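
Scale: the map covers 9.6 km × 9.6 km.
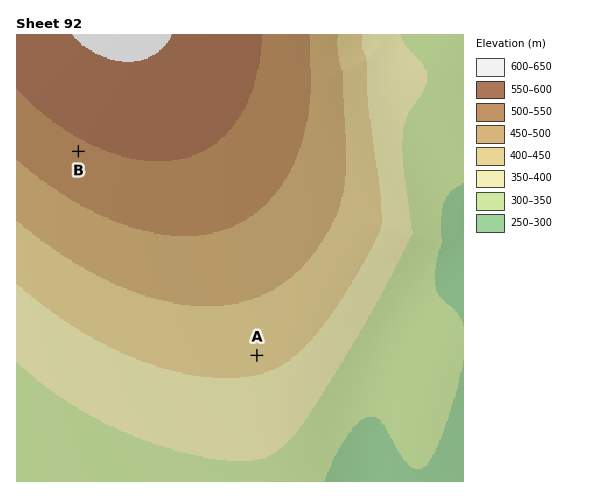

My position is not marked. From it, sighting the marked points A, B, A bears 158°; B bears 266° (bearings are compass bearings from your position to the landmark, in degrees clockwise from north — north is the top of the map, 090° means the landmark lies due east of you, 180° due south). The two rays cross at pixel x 172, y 145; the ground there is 560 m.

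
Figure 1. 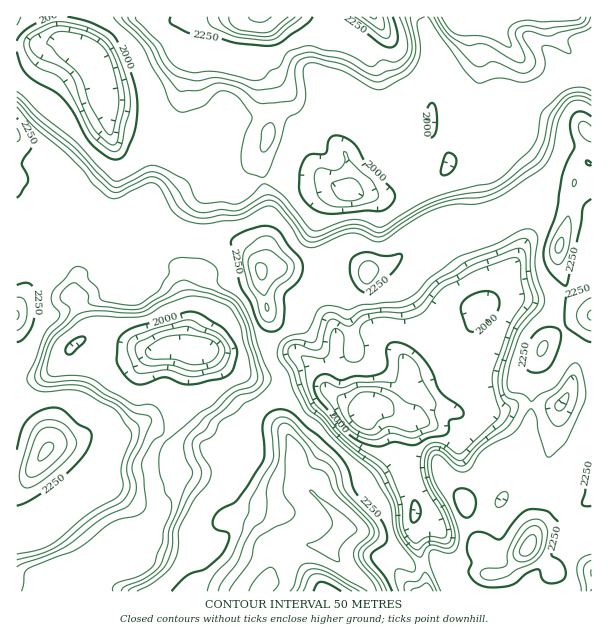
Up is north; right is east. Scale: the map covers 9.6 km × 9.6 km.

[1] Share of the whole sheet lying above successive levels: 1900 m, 96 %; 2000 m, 90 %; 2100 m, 57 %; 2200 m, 44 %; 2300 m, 8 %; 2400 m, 3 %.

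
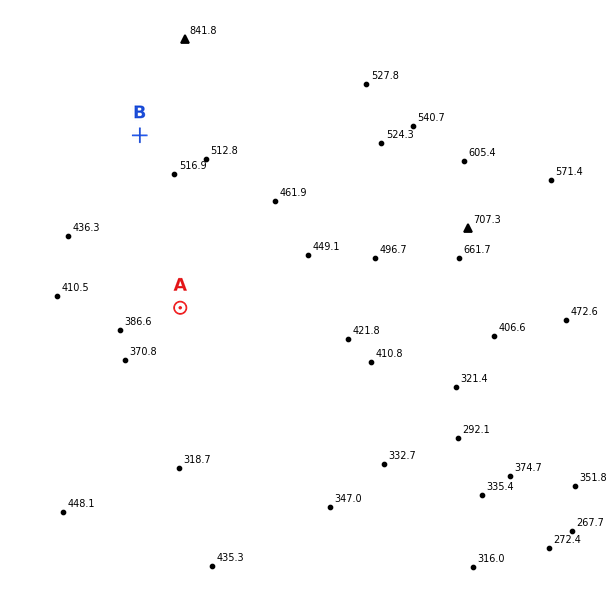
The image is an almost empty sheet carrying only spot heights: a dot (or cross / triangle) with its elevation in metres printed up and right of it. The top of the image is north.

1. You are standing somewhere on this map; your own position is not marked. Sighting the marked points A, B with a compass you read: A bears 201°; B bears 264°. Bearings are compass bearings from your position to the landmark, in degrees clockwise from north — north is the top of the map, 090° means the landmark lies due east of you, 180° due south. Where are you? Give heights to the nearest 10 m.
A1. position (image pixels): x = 251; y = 124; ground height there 530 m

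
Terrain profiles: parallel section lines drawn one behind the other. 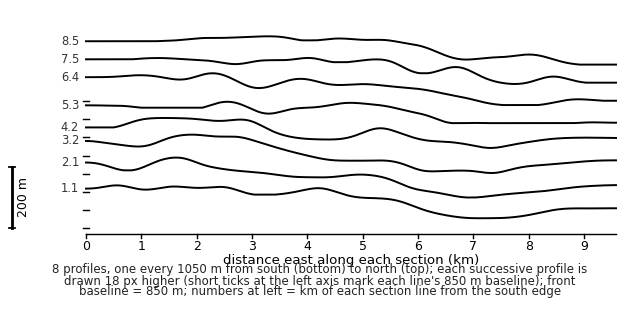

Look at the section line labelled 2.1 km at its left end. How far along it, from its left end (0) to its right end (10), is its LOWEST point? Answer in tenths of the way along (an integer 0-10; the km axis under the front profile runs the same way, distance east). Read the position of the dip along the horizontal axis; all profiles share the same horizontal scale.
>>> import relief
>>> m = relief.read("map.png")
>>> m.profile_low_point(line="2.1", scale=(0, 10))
7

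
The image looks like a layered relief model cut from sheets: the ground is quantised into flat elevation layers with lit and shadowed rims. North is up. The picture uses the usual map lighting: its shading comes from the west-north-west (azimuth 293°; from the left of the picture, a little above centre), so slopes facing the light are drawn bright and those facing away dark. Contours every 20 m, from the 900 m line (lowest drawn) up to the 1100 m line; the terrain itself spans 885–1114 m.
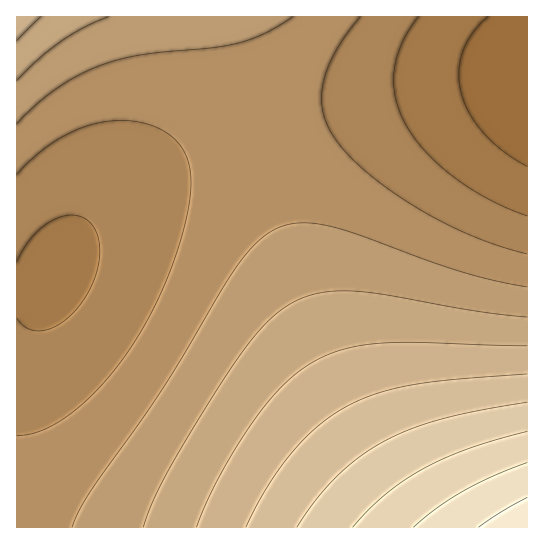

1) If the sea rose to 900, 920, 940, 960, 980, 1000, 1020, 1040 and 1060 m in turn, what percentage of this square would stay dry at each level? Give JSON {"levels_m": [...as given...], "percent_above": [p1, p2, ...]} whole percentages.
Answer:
{"levels_m": [900, 920, 940, 960, 980, 1000, 1020, 1040, 1060], "percent_above": [97, 89, 70, 44, 29, 20, 13, 8, 4]}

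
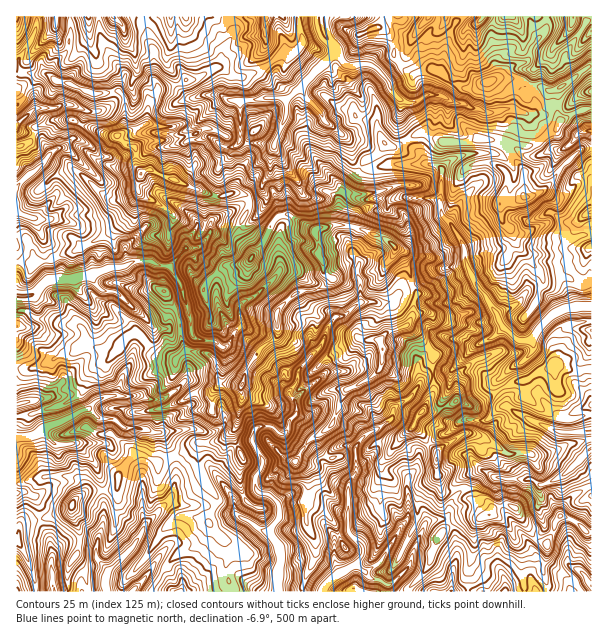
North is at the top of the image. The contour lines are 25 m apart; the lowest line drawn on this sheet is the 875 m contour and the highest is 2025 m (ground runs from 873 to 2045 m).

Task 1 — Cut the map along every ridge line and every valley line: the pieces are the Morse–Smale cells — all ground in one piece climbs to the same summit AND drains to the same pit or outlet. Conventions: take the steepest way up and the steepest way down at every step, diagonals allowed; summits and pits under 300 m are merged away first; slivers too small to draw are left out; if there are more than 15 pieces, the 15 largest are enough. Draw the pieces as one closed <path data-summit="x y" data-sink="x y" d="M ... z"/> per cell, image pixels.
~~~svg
<path data-summit="315 231" data-sink="17 296" d="M45 73l-29 1 1 518 575-1-1-59-4 0-14-12-12-4-5 5-3 12-7 11-14-10-19-28-10-1-8 3-7 8-3 0-16-19-4-9-3-1-16 5-6-4-4-20 2-16-24-26 19-33-1-28 2-11-24-28-3-1-17 6-10 11-23-4-18 10-21 18-3 0-9-10-9-4-2-5-12-9-6-9 1-20 18-15 22-5 13-10-7-7 0-9-5-6 0-14-5-12-3-3-23-14-7 2-7 5-9 19-11 14-14-21 1-11 7-13 0-11-3-4-15-1-6 3-11 0-37-16-9-2-17-9-9 5-5-9 0-16-11-5-7-7 6-6 2-29-4-7-3-4-26 3-24-10-10-2z"/><path data-summit="315 231" data-sink="321 17" d="M591 16l-574 0-1 56 19 2 10-1 14 9 10 2 24 10 26-3 7 11 0 14-2 15-6 6 7 7 11 5 0 16 4 8 10-4 17 9 9 2 37 16 11 0 6-3 15 1 3 4 0 11-7 13-1 11 14 21 11-14 9-19 7-5 7-2 23 14 3 3 5 12 0 14 5 6 0 9 7 7-13 10-15 1-12 6-14 16 0 17 6 9 12 9 2 5 9 4 9 10 3 0 21-18 18-10 23 4 7-10 18-6 7-9 2-15 4-8-8-12-4-18-17-23-32-13-21-4 4-27 22-33 6-6 7-2 11-12 4 2 8 0 12-8 13-6 20 10 27 0 6-3 13 0 12 5 17 0 9 2 10-2 17-12 5-9 8-7 12-6 12-1z"/><path data-summit="315 231" data-sink="591 306" d="M591 109l-12 1-12 6-8 7-5 9-17 12-10 2-9-2-17 0-12-5-13 0-6 3-27 0-18-10-15 6-12 8-8 0-4-2-11 12-7 2-6 6-20 30-6 27 0 3 21 4 27 10 12 10 0 3 12 16 2 15 8 12-4 8 0 10-6 14 13 12 13 16-2 11 1 28-19 33 24 26-2 16 4 20 6 4 16-5 3 1 4 9 16 19 3 0 7-8 8-3 10 1 19 28 14 10 7-11 3-12 5-5 12 4 14 12 5-1z"/>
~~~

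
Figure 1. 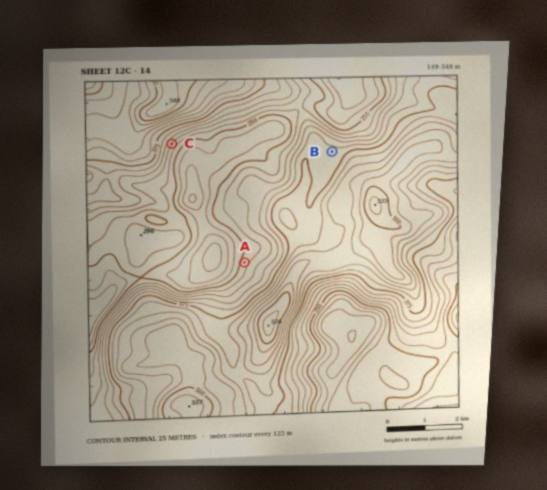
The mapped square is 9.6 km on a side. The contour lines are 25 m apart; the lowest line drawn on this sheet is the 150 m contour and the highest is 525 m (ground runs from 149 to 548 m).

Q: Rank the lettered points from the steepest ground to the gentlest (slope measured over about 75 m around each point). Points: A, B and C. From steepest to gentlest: C A B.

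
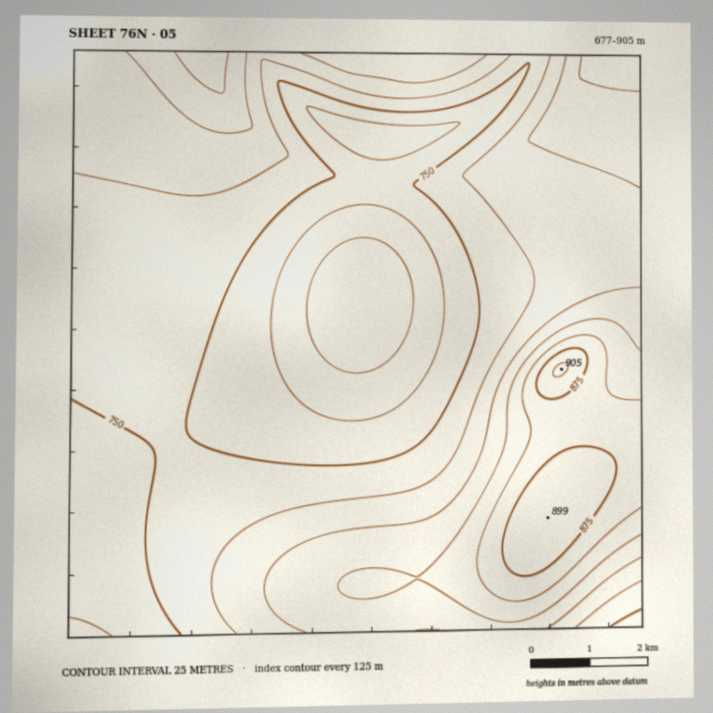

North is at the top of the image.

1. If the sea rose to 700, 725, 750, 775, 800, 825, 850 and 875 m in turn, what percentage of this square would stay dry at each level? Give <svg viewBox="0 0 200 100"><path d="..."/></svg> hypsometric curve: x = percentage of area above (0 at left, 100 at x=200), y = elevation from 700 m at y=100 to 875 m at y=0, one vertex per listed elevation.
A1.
<svg viewBox="0 0 200 100"><path d="M193 100l-14-14-36-15-51-14-38-14-26-14-11-15-10-14"/></svg>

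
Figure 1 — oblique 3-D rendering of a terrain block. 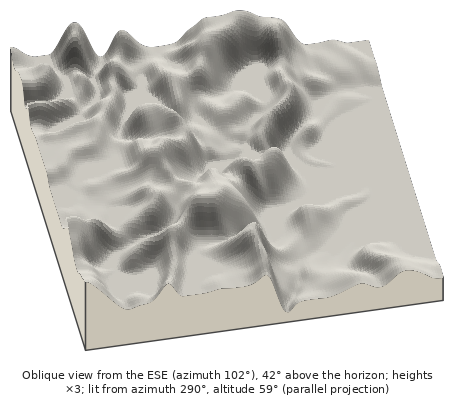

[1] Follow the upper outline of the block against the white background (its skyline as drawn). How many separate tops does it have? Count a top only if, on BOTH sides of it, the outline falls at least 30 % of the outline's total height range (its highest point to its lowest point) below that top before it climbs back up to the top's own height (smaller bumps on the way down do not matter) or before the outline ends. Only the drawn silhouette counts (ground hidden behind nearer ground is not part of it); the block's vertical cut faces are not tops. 0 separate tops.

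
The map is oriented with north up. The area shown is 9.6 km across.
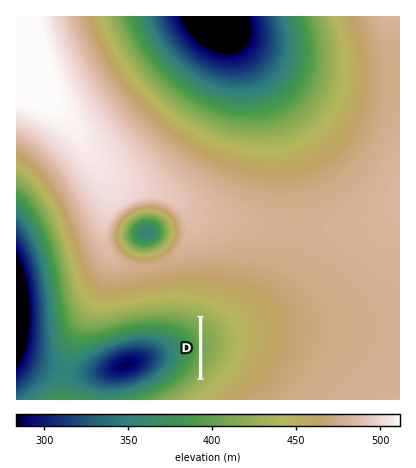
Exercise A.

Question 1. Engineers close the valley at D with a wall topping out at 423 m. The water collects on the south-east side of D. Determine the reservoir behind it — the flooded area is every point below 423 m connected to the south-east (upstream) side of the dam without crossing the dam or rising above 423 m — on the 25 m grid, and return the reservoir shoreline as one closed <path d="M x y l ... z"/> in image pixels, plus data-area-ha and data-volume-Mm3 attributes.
<path d="M204 319l-2 1 0 56 11-14 5-14 0-10-2-6-3-4-9-9z" data-area-ha="40" data-volume-Mm3="2.86"/>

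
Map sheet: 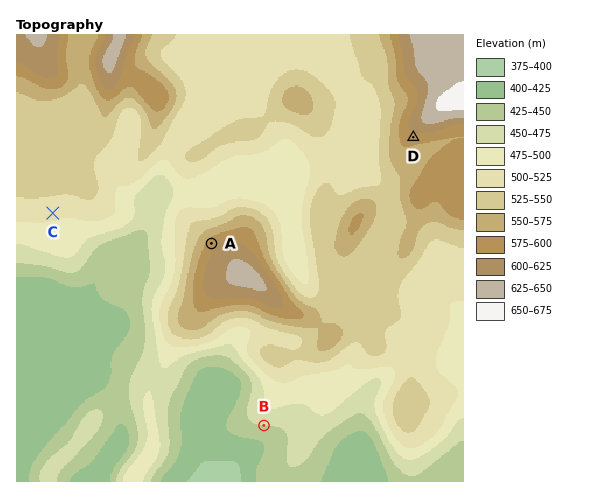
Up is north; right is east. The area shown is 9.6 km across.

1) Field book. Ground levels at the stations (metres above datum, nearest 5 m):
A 590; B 450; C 505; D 590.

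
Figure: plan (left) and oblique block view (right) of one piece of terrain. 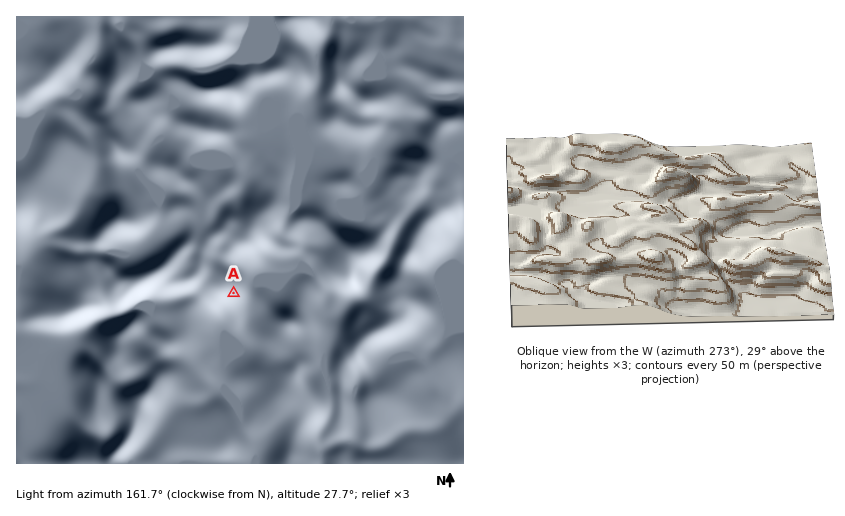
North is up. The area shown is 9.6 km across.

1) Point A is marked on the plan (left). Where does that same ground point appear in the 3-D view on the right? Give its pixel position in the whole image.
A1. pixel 703 221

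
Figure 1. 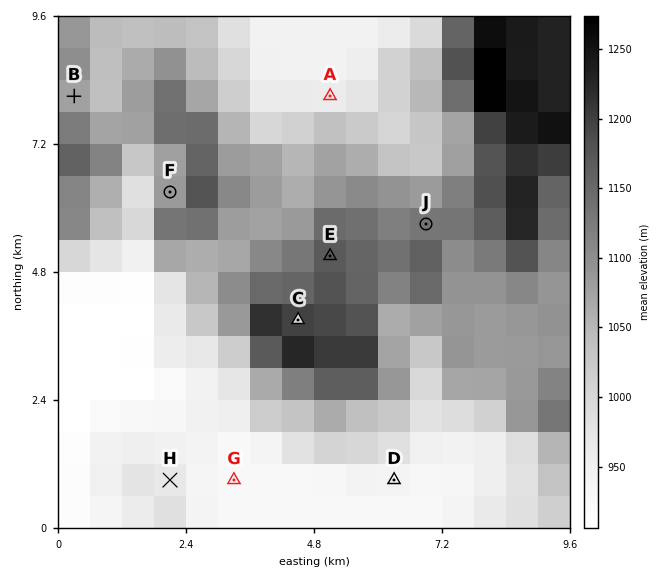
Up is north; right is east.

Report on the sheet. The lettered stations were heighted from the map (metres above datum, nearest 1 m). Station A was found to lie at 953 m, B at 1073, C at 1195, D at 928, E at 1172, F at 1084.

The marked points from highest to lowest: J H G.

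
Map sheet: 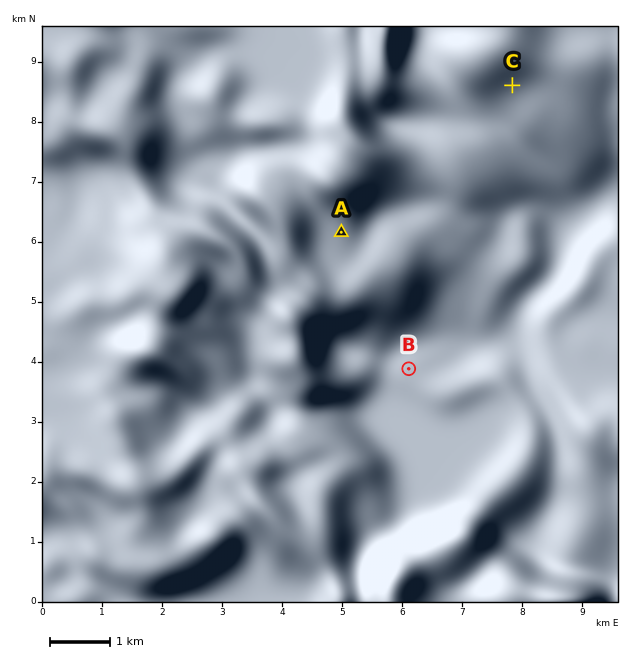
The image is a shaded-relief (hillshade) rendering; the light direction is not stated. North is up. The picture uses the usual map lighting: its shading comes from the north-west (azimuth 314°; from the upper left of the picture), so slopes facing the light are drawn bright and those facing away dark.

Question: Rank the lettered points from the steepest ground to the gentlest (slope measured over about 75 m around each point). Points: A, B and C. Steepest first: C A B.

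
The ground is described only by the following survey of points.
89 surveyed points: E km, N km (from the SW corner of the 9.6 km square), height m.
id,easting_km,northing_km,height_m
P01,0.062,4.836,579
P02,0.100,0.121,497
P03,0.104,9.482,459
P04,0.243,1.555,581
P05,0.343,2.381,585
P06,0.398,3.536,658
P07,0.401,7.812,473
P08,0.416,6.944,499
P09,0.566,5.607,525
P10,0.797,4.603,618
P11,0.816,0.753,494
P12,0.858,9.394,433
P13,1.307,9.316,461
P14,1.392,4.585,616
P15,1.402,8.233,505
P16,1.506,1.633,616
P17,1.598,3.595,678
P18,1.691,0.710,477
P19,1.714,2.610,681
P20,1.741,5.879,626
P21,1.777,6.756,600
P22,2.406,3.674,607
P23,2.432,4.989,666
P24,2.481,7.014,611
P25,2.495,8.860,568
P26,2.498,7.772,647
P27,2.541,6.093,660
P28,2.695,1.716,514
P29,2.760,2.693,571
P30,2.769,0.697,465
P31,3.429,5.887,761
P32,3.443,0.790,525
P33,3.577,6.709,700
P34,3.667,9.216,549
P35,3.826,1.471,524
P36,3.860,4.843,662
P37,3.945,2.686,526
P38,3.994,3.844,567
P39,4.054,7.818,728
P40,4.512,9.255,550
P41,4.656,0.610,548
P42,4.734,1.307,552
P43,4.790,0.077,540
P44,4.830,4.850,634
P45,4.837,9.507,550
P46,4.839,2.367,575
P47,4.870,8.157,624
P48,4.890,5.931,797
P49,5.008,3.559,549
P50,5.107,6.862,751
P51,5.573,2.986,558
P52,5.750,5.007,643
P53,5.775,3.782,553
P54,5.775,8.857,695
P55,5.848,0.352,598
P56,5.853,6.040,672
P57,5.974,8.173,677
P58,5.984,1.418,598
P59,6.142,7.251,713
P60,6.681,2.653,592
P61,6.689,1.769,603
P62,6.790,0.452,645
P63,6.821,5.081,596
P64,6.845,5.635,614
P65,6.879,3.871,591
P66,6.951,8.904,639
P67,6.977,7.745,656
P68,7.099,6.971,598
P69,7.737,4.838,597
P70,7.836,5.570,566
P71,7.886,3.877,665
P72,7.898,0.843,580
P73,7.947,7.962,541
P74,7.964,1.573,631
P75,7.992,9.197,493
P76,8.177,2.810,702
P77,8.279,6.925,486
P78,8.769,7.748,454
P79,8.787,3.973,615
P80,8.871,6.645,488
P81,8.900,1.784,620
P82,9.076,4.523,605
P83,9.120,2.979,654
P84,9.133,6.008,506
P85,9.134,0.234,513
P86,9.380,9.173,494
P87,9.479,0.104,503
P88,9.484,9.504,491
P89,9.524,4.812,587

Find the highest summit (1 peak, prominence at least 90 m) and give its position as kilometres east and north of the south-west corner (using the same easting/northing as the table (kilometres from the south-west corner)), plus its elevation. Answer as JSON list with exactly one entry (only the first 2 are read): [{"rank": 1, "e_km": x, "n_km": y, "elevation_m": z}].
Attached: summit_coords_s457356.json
[{"rank": 1, "e_km": 4.96, "n_km": 5.91, "elevation_m": 797}]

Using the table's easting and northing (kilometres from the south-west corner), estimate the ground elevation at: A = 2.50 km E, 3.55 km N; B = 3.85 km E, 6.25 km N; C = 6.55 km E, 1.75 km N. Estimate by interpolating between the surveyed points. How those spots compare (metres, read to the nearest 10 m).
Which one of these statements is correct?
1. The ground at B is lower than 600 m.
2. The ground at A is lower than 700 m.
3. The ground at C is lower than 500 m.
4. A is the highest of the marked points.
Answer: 2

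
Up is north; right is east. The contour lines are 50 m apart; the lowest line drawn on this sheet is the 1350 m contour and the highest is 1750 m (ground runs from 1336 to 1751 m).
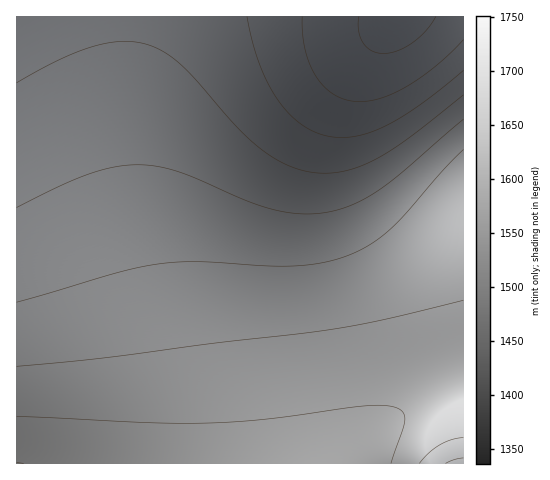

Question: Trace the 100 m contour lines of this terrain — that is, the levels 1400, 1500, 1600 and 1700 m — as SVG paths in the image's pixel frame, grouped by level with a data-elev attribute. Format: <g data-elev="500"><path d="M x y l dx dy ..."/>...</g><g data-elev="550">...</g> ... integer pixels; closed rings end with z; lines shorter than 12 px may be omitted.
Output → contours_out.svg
<g data-elev="1400"><path d="M463 40l-28 27-31 21-27 11-13 2-11 0-12-3-9-5-9-8-8-10-6-13-4-14-2-15-1-16"/></g><g data-elev="1500"><path d="M463 95l-52 41-32 21-29 13-14 2-14 1-15-2-14-4-15-7-14-9-27-24-55-61-17-14-18-7-11-3-13-1-29 5-34 13-43 24"/></g><g data-elev="1600"><path d="M446 463l8-3 9-2"/><path d="M463 150l-19 19-38 44-16 17-22 16-25 11-24 6-27 3-27 0-66-4-40 2-41 8-101 30"/></g><g data-elev="1700"><path d="M391 463l12-35 2-10-1-5-4-3-12-4-27 0-91 13-61 4-59 0-133-7"/></g>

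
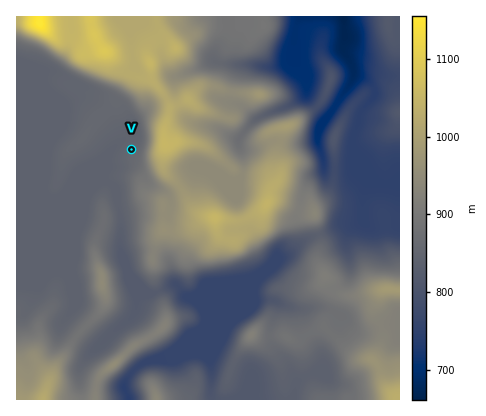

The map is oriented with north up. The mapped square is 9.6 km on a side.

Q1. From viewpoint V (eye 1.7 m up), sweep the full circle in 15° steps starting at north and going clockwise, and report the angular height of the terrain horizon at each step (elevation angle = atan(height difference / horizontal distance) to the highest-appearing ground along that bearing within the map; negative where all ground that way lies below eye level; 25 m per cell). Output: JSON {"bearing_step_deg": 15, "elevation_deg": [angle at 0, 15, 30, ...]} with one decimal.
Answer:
{"bearing_step_deg": 15, "elevation_deg": [5.5, 5.7, 6.0, 9.6, 12.9, 14.7, 15.6, 14.5, 11.3, 6.7, 3.8, 2.8, 1.5, 1.5, 0.7, -0.2, -0.2, -0.1, 0.1, 0.2, 0.1, 1.0, 4.4, 5.4]}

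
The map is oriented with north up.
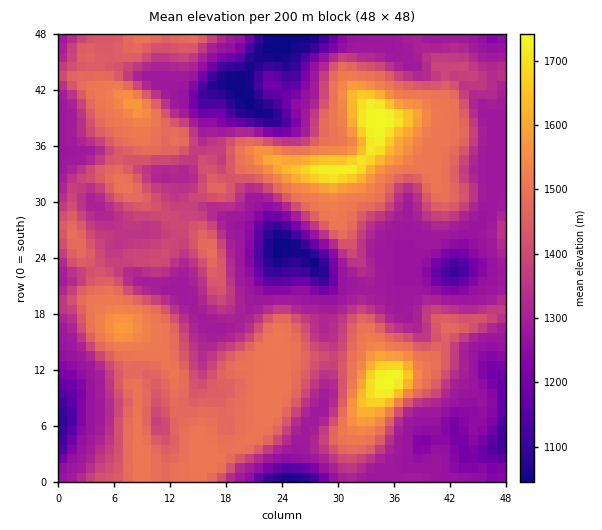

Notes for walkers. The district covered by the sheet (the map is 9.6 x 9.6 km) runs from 1040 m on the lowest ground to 1740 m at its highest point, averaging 1370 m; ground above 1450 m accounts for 30.9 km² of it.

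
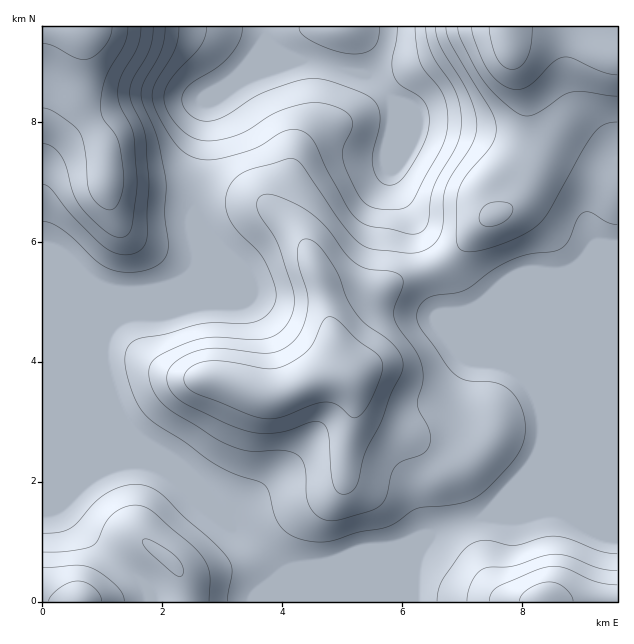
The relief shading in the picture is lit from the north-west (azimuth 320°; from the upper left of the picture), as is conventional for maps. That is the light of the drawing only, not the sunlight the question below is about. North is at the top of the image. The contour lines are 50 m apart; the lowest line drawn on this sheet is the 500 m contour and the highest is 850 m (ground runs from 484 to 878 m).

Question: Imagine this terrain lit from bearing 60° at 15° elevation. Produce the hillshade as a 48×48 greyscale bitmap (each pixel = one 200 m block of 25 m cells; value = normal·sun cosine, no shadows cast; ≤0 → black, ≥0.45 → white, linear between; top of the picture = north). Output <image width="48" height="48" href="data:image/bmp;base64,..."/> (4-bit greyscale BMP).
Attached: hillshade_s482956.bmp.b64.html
<image width="48" height="48" href="data:image/bmp;base64,Qk32BAAAAAAAAHYAAAAoAAAAMAAAADAAAAABAAQAAAAAAIAEAAATCwAAEwsAABAAAAAAAAAAAAAAABEREQAiIiIAMzMzAERERABVVVUAZmZmAHd3dwCIiIgAmZmZAKqqqgC7u7sAzMzMAN3d3QDu7u4A////AIib3tuYeKzcqZmZmZmZmYh3ZmeImqu7u5ms3cqXeLzcqZmZmZmZmYh3ZniZmrzdzKu83Kh3ec3cqZmZmZmZmZiId4qqmr3u3bu8uod3m97bqZmIiImZmZiIeJu6qs3u3Luql3eJve7LmYiHd4iIiJmIiJqqqrzMuqqYdnib3u26mId2Z3iHiImIiZqpmau6mZmHd4m97suZiIdmZnd3iZiIiJmZmZmZmZmHd5rN3LmYiHdmZmd4mZiIiJmZmZmZmZmIiJvNy5mIiHZmZmiZqph3iJmZmZmZmZmZiZq7qZiIh3dmZWirupd4iJmZmZmZmZmZmZqqmYh3d3dmVWm7upiIiZqZmZmZmZmZmZmZmHZmZndmZWm7qYiJmZmqmZmZmZmZmZmZh2VVVmZmZWirqYmZmZmqqZmZmZmZmZmHdlRFVWZ3ZWiqqZmqmZmrqZmZmZmZmZh2VERERVZ4dVebuqqqmZmruZmZmZmZmYdlQzNERVeIdlabu6qqmZm7uZmZmZmZmYZDMjRFVniIdmaby7qqqZq7qZmZmZmZmHVDI0VmeJmIh3eby7qrqqq7qZmZmZmZmGVDNGeJqqqZmIirzLvLuqqqmZmZmZmZmGVVZomrzMqZmIm8zN3cupmZmZmZmZmZmHZ4iJvN3cqYiJrM3u7cqZmZmZmZmZmZmIiZmavN3LmHZ5zd7v7KmZmZmZmZmZmZmImaqqvMy6h1V63t3u25mZmZmZmZmZmZmZmZmZqrqYdkWL3czduZmZmZmZmZmZmZmZmZmZmZmYZTWM3Lu7qYiJmZmZmZmZmZmZmZmZmZmHYyWcy6q7qIiJmZmZmZmZmZiIiIiZmZmHQiWcy6q7mIiZmZmZmZmZmYdmeImZmZmGMje93Lu7mIiZmYiIiZmZmGVFeJqZmZh1MlnO7cu7qYiIiIiIiZmYhkM1irupmYdkNHre7cu7qHZneIiImZmXZCE2rNypmHZUVpzv7cvLllRWeIiZqpiGUxJZztyph2VVaKzv/cy6hTNXiZmqqod1QhNq3tuph2Vnir3v/su5ZCNXiaqqqYd1MiWL7tuph2Z4q83v/sunUzRomZqrqYd1Qzac79upmHeKq73v7cuXUzRomZmqqYiFREac/+y6mYiaqr3u7bqHVEVoiZmaqpiFVFet/+zLqpmqqr3tzLmIZUVniImaqpmVVWet/+7cu6qZms3cu6mYdVRWd4iaqqmVVnit///ty6mYmszLq7qYdkRFZniZqqmWZ4m9///9upmImru6q7qZhkM0VWiJmqmHeIrO///sqZiImqqqvMqZdTIjNGiJmZiIiJrf///amYiJmaq7zLqYdDERI1iZmYdoiJrf/+26mZmZmaq8u6mHVCAAA2iZiHZod4rN3dypmZmZmaq7qZh2QxAAA2mph2Znd4q8zMy5mZmZmZmZiId1QgAAFYqph2d3Zom8zd26mamZmIh3eIh1MQAANpqph3iHd4m83u3LqqqZiHd3eJl0EAASR5u6mImXd4m97u7bqqqph3dnial0EAATV6u6mZmQ=="/>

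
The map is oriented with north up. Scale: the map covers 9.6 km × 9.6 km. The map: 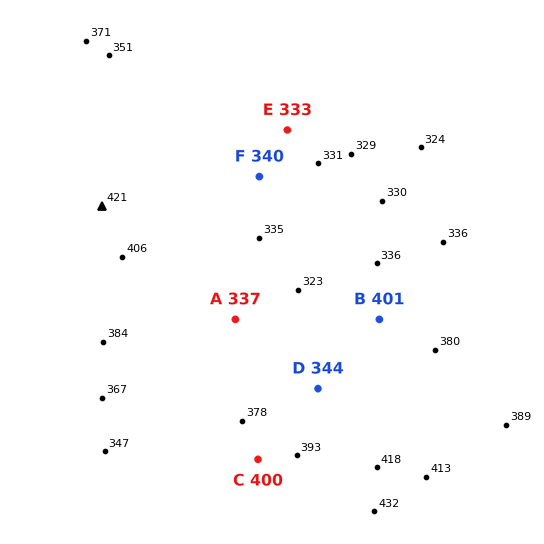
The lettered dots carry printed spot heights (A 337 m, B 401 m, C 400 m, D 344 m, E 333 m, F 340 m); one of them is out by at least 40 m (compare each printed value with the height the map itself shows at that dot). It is B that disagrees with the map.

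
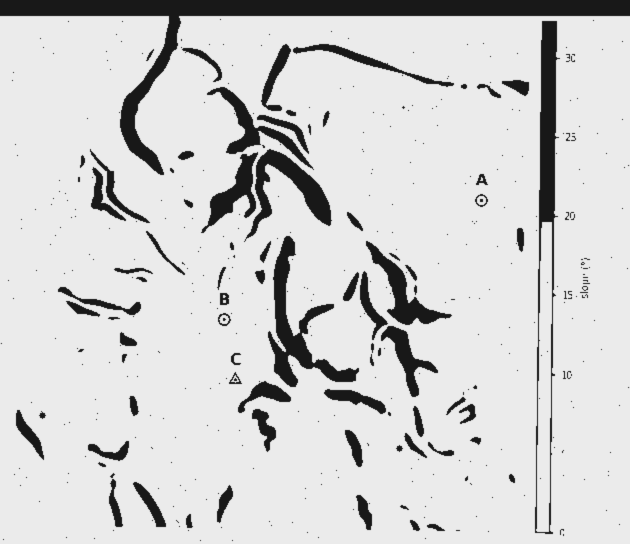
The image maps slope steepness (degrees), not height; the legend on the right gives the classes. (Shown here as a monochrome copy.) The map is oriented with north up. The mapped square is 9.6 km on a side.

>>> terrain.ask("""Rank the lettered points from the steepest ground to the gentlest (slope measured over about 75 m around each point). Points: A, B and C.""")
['C', 'A', 'B']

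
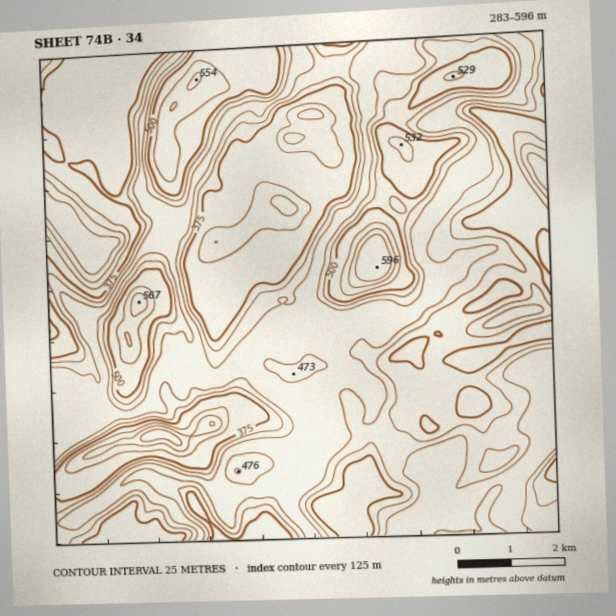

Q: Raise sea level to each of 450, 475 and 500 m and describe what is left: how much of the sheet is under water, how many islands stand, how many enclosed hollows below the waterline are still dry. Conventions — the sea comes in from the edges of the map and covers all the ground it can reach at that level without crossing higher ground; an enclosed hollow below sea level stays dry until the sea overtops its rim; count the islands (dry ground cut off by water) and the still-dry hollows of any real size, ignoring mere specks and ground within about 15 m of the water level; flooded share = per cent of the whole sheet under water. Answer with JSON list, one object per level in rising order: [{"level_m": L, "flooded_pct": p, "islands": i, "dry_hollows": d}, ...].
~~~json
[{"level_m": 450, "flooded_pct": 79, "islands": 3, "dry_hollows": 0}, {"level_m": 475, "flooded_pct": 85, "islands": 2, "dry_hollows": 0}, {"level_m": 500, "flooded_pct": 89, "islands": 4, "dry_hollows": 0}]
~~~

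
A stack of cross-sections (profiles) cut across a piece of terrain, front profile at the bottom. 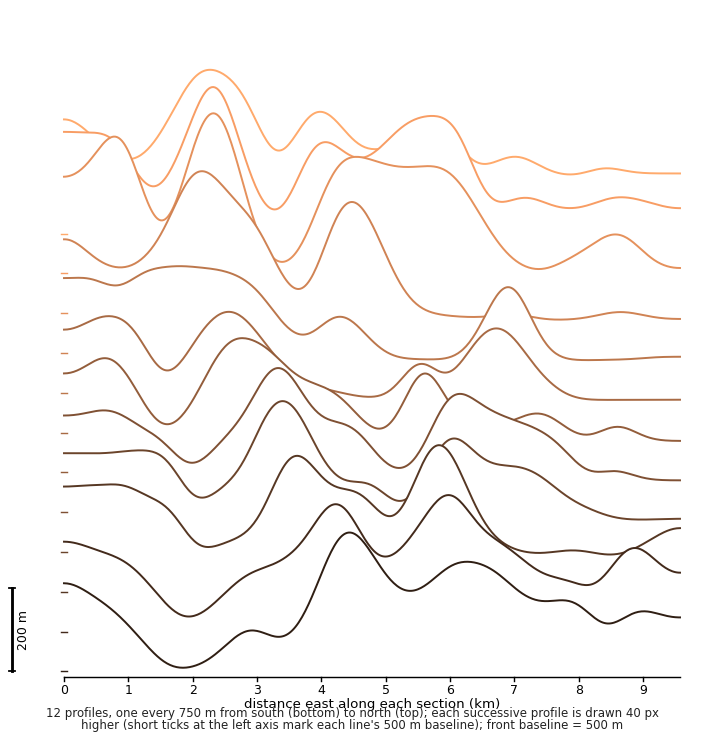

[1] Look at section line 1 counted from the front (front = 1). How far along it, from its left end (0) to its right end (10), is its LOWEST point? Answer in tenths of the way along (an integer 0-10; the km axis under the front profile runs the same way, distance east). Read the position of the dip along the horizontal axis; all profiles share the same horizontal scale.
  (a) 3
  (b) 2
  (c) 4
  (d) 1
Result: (b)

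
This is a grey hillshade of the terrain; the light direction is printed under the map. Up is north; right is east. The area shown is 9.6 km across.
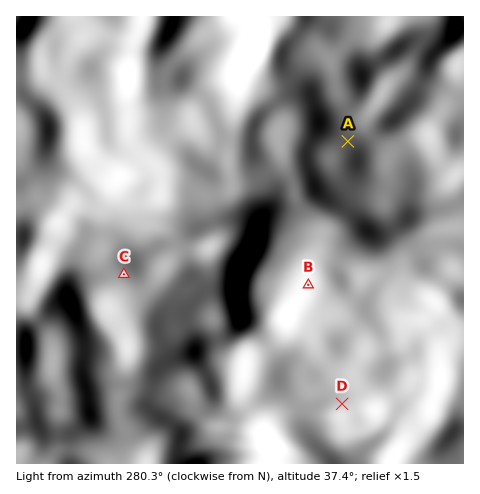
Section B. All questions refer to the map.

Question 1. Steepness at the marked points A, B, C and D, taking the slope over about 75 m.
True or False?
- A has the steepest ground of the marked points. False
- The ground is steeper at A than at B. False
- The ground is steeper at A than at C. True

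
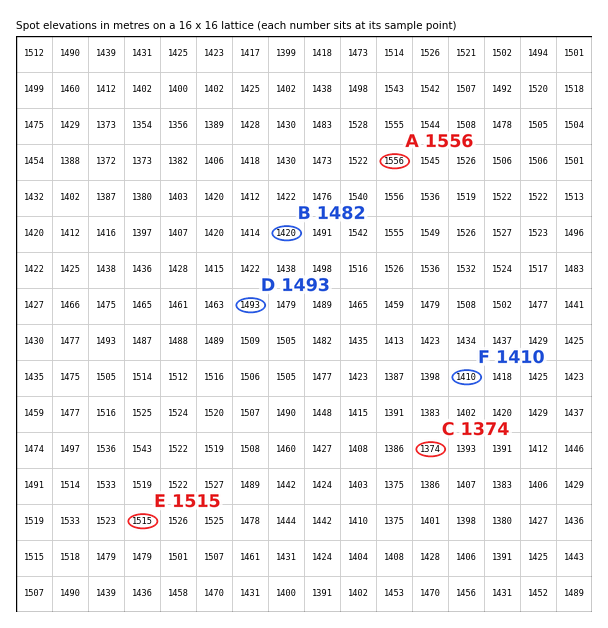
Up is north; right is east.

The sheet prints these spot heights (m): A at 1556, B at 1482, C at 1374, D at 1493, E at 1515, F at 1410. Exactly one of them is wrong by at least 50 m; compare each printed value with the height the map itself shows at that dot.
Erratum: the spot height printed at B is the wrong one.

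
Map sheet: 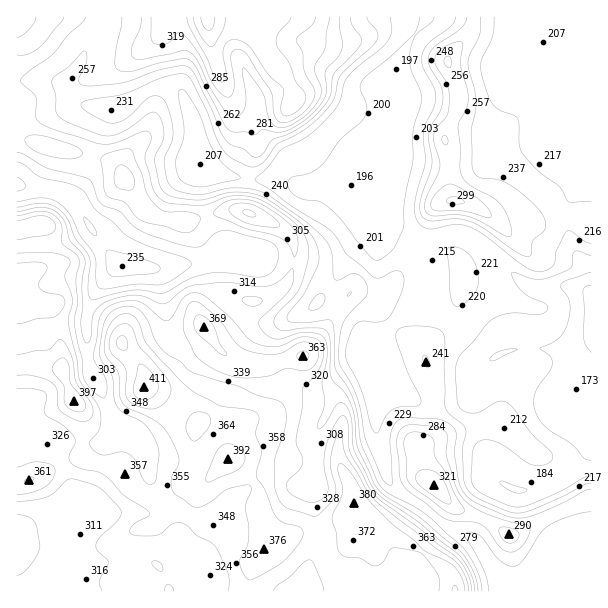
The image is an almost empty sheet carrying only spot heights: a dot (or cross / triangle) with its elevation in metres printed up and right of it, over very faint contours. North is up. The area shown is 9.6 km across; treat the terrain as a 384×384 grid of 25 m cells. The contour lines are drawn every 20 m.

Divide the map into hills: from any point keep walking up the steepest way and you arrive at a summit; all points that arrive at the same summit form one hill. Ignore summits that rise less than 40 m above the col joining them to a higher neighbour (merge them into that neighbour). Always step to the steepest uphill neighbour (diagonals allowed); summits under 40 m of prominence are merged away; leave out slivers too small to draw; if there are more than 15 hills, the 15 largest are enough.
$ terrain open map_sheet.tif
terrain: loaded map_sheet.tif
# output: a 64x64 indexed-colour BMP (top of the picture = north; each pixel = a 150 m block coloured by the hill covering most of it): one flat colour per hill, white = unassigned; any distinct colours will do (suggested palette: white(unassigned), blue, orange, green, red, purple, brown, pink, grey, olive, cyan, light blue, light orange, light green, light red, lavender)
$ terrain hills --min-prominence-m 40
<image width="64" height="64" href="data:image/bmp;base64,Qk12CAAAAAAAAHYAAAAoAAAAQAAAAEAAAAABAAQAAAAAAAAIAAATCwAAEwsAABAAAAAAAAAA////ALR3HwAOf/8ALKAsACgn1gC9Z5QAS1aMAMJ34wB/f38AIr28AM++FwDox64AeLv/AIrfmACWmP8A1bDFABEREREREREREREREREREREREREREREREREREUREQRERERERERERERERERERERERERERERERERERERERRERBERERERERERERERERERERERERERERERERERERERREREERERERERERERERERERERERERERERERERERERERRERERBERERERERERERERERERERERERERERERERERERFEREREERERERERERERERERERERERERERERERERERERFERERERBERERERERERERERERERERERERERERERERERFEREREREERERERERERERERERERERERERERERERERERREREREREEREREREREREREREREREREREREREREREREUREREREREQREREREREREREREREREREREREREREREREUREREREREQREREREREREREREREREREREREREREREREURERERERERBERERERERERERERERERERERERERERERFERERERERBFBERERERERERERERERERERERERERERERFERERERERBEREREREREREREREREREREREREREREREREURERERERBERERERERERERERERERERERERERERERERERREREREREERERERERERERERERERERERERERERERERERFEREREREERERERERVVERERERERERERERERERERERERFEREREREQRERERERFVVVVVVVEREREREREREREREREREURERERERBEREREREVVVVVVVURERERERERERERERERERREREREREERERERERVVVVVVVRERERERERERERERERERFEREREREQRERERERFVVVVVVREREREREREREREREREREUREREREQREREREREVVVVVVVERERERERERERERERERERREQRERFBERERERERVVVVVVERERERERERERERERERERFEERERERERERERERFVVVVVUREREREREREREREREREREREREREREREREREREVVVVVURERERERERERERERERERERERERERERERERERERVVVVVRERERERERERERERERERERERERERERERERERERFVVVVVEREREREREREREREREREREREREREREREREREREVVVVVURERERERERERERERERERERERERERERERERERERVVVVVRERERERERERERERERERERERERERERERERERERFVVVVVEREREREREREREREREREREREREREREREREREREVVVVVURERERERERERERERERERERERERERERERERERERVVVVVRERERERERERERERERERERERERERERERERERERFVVVVVEREREREREREREREREREREREREREREREREREREVVVVVVRERERERERERERERERERERERERERERERERERESVVVVVVURERERERERERERERERERERERERERERESIiIiJVVVVVVVEREREREREREREREWYRERERERERERESIiIiIlVVVVVVURERERERERERERZmZhERERERERERESIiIiIiVVVVVVUREREREREREWZmZmZmYRERERERERESIiIiIiIRVVVVVRERERERERZmZmZmZmZmERERERERESIiIiIiIhERERVRERERERERZmZmZmZmZmZmERERERESIiIiIiIiERERERERERERERFmZmZmZmZmZmYRIiIiIiIiIiIiIiIRERERERERERERFmZmZmZmZmZmYiIiIiIiIiIiIiIiIhEREREREREREREWZmZmZmZmZmYiIiIiIiIiIiIiIiIiERERERERERERERZmZmZmZmZmZiIiIiIiIiIiIiIiIiIRERERERERERERFmZmZmZmZmZiIiIiIiIiIiIiIiIiIhEREREREREREREWZmZmZmMzMzIiIiIiIiIiIiIiIiIiERERERERERERERYzMzMzMzMzMyIiIiIiIiIiIiIiIiIREREREREREREREzMzMzMzMzMzMiIiIiIiIiIiIiIiIhEREREREREREREzMzMzMzMzMzMzIiIiIiIiIiIiIiIiERERERERERERETMzMzMzMzMzMzMyIiIiIiIiIiIiIiIRERERERERERERMzMzMzMzMzMzMzMiIiIiIiIiIiIiIhEREREREREREREzMzMzMzMzMzMzMyIiIiIiIiIiIiERERERERERERERETMzMzMzMzMzMzMzMiIiIiIiIiIiIRERERERERERERETMzMzMzMzMzMzMzMyIiIiIiIiIiIhERERERMzMzERERMzMzMzMzMzMzMzMzIiIiIiIiIiIiERERERMzMzMxERMzMzMzMzMzMzMzMzMiIiIiIiIiIiEREREREzMzMzMzMzMzMzMzMzMzMzMzMyIiIiIiIiIiIRERERETMzMzMzMzMzMzMzMzMzMzMzMyIiIiIiIiIiIhEREREREzMzMzMzMzMzMzMzMzMzMzMzMiIiIiIiIiIhERERERETMzMzMzMzMzMzMzMzMzMzMzMyIiIiIiIiIiEREREREREzMzMzMzMzMzMzMzMzMzMzMzIiIiIiIiIiIRERERERETMzMzMzMzMzMzMzMzMzMzMzMyIiIiIiIiIhEREREREREzMzMzMzMzMzMzMzMzMzMzMzMiIiIiIiIhERERERERETMzMzMzMzMzMzMzMzMzMzMzMyIiIiIiIiERER"/>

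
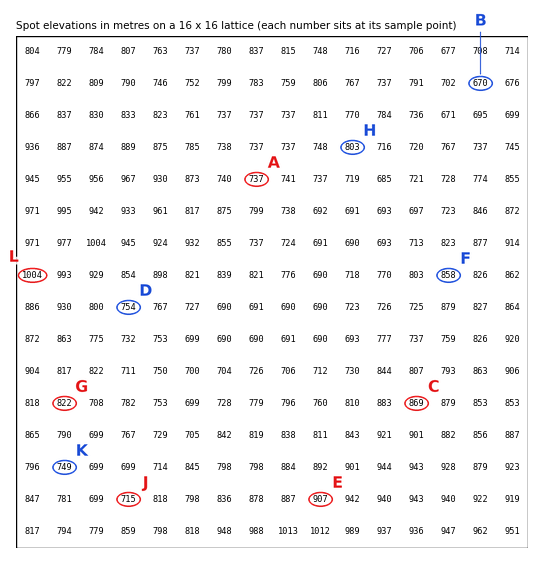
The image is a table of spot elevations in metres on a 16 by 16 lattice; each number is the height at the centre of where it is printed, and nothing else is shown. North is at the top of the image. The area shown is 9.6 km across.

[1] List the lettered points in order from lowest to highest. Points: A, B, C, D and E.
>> B A D C E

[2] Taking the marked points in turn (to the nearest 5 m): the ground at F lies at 860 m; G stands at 820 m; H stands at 805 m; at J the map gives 715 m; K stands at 750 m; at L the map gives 1005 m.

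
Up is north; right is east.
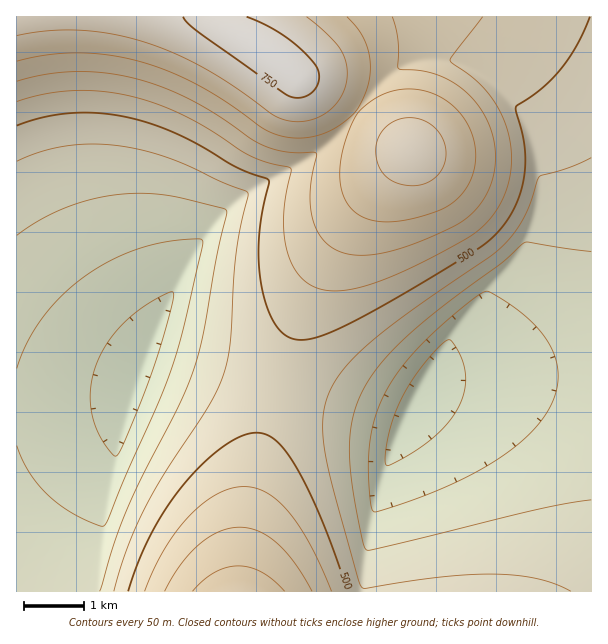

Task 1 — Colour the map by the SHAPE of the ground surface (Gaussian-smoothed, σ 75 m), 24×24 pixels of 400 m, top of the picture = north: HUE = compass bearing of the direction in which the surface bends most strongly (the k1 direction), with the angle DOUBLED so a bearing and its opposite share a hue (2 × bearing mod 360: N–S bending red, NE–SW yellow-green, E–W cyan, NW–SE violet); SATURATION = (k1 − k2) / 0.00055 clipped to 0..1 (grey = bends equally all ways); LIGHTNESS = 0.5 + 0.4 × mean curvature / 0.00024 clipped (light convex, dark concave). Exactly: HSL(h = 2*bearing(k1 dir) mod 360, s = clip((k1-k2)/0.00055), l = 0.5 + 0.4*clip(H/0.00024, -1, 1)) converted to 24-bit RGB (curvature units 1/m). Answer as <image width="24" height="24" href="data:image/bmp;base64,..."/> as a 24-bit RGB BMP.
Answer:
<image width="24" height="24" href="data:image/bmp;base64,Qk32BgAAAAAAADYAAAAoAAAAGAAAABgAAAABABgAAAAAAMAGAAATCwAAEwsAAAAAAAAAAAAAeYaBeIaCd4aDAAgznKWJoamJo6mIpaqHp6qGqqqFq6mDq6aBrKN/ppt7AQgyiH6HiX6Gin6Gi32Fi32Fi32Fi32FinyEiXyEeYZ/eIaAd4aAAAszmaOFoqiIpKmHpqmFqKmEqaeCqqWBqqJ/q598qZp5AQwyhXqFh32CiXyCinyCinyCinuCinuCinyCiXyCeYV9eIV9d4V+AQ8yhKB3pKiGpaiEp6iDqKaBqKN/qaB9qZ17qpp5qpZ2AhExbWuBhXp9h3p9iHp9iXp9iXp+iXp+iXp+iXt/eIV7d4V7doR6Bhk8UoebpqeDp6eCp6WAp6J+p598p5x5qJl3qZV0qpFyDClROlByg3h4hXh4hnh4h3h4iHh5iHl6iHl6iHp7eIR4d4R3doN3Hj1jIk18p6WBp6N+pqF8pp56ppt3p5d1p5RyqJBwqY1tP2OLCB80gXh1g3h1hHh1hnl2h3l2h3l3iHp4h3p5eoN4eYN2d4J1T2x6BSE/p6F+pp97ppx5ppl2ppZzppNxp49up4xsqYhpo4FkASAyfXhwgXlyg3pzhHp0hXt0hnt2h3x3h3x4fYN3e4J2eoF0bn5xABozpZx7ppp5pph2pZVzpZJwpY5tpotrp4hoqIRmqYFkBSYvPmhugHtvgnxwg3xxhH1zhX50hn51hn53f4N3foJ2fIF0en9zAh0xmp1kppZ3ppN0pZBxpY1upYprpYdppoRnp4FlqH5jj39IAyswf31tgX5vgn9whIBxhYBzhYF1hYF2goJ3gYJ2gIB0fn9zHUVaHFVvppF3po50pYtxpYlupYZrpYNppoFnpn5lp3xkp3liAzAwRXNlgIBugoJvg4NxhINyhYR0hYR2g4B4gn93gX51f310Y3p3ASMypox3pop1podypYVvpYJtpYBrpX5ppnxnpnpmp3hmkYdLATIteYBsf4JvgINxgYRygoV0g4V1g355gn13gXx2gHp1fnlzAiQxmo9ap4Z3poN0poFypX9wpX5upXxtpXtspnlrpnhqpnZqDU0+GVlGfIJwfYRxfoRzf4V0gIV2g3x5g3t4gnl3gXh2gHd1OWJuCDtIqIN6p4B4p392pn10pnxzpntypXpxpXlwpXhwpXZwoXNsADMjRntee4RzfIV0fYV1fYV2g3p7g3l6g3h5g3d5gnZ4f3N3ACszoW5uqX58qH17qHt5p3p4p3p3pnl3pnl2pnh2pnd2pXV2m3lcADMeW4NmeoZ1e4Z2e4Z3gnp9hHp9hHl9hHh9g3d9g3V8L2JsC05TqoCEqn+DqX6CqX2BqH2BqHyAp3yAp3yApnuApnuBpXqCUpllADMhbYZ1eYd4eYZ4gXp+g3p/hXl/hXiAhXeAhXSAg3B9AjEvVZ6bq4OMq4KMq4KLqoKLqoGKqYGKqYGKqICKp4CKp4qRqK6kLqmbDlhceYd6eYd7fXp8gXp9g3l/hHh/hXWAhXKAh2x+V1J8ADMhpHRwrYaTrYaTrIWTrIWSq4WSq4WSqoWSqY+ZqbCpq7SupLKuAB8zeId/eod+dnl1fXh4gHd5gnV6gnJ6gm16gmZ5il53X3Y6ADMGV5Y3rYeWroiZroiZrYiZrYiZrJOfrLKwrrWyrbWxrLSxABVUbX+He4eAbXdrd3hve3VwfW9ufmtufmVufF5ufVhvlFRzmVVODzcABzMAgahTr4udr4uer5akr7C0sba1sLa0r7azrrWzCgBYbXeGfIeCZXJgb3RjdnNld2xkeGNheF1gd1hjdVdnfVtxp2uDtYqFibhaADMIHopKsJmnsbC1s7a3sre2sra1sLa0q7CzGwA4eoaHfYeDYm5baW9bcG9ccWhbcmBacllZclpgc19rdGp4eYOQvamuy8jAq8WyADMhO7aZs7W2tLa3s7e2sra1sbW1rUmyRgpUfoeFfoaEaG1kamxgbWtebWdebmJfcGJkdGdybW9+cYySeKuklcG01NnY0NXXlrbEADMogbKgtLa2tLa1s7W1roeYMwAjgG+Gf4aFfoaEeW2Dc2x7cGt3b2t3bmt7bXCDbn2RcpOieq+1hcXAkdDBp9HDysnTtanGU3K1ADMWVqo4sKhxlToaMwAIhF1ygIaGgIaFf4WEj3KugW+mdm6ibm6ib3mmcoeteJq4f6/DicPMkdHQls/HlcO3m7Cst5K0p2+xflabRWQgUkQPdkU0gXiFgISGgYaFgIWFf4WEooPLk3/Hhn3FfYDFf47Hg53LiK3PjrvRksXRlMfLkr27kKilk4iTl3GFpl6RnFqYi2GRgm2LgHiHgH+FgYSFgYWFgYWEgISE"/>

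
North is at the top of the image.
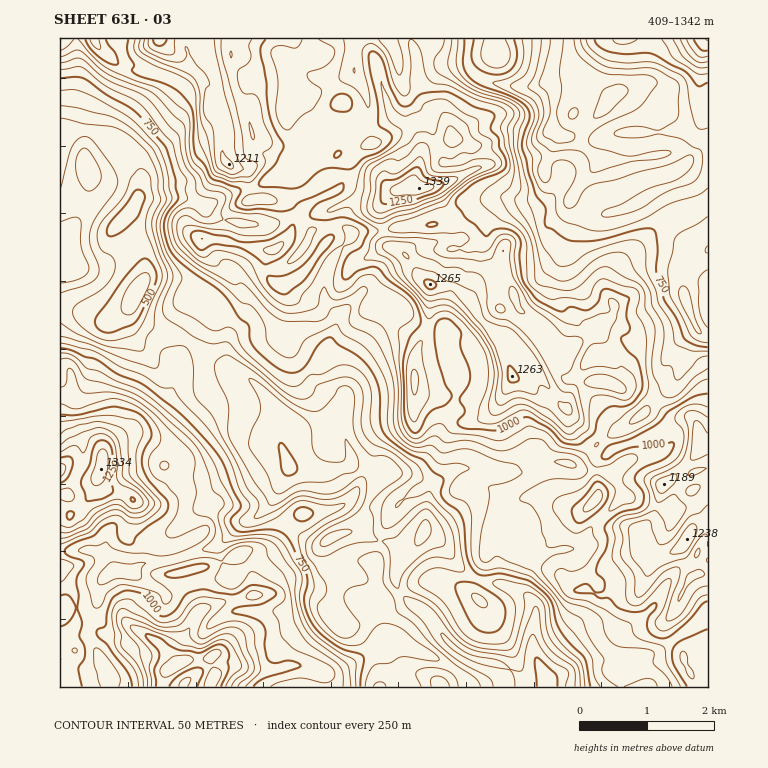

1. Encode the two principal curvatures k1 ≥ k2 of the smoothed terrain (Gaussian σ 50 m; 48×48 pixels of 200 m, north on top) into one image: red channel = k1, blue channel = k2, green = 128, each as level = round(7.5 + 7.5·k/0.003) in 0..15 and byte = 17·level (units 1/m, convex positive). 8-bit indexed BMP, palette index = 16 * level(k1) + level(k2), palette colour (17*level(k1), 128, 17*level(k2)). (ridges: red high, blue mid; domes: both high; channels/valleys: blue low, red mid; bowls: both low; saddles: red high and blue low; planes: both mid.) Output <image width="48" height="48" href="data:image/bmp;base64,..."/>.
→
<image width="48" height="48" href="data:image/bmp;base64,Qk02DQAAAAAAADYEAAAoAAAAMAAAADAAAAABAAgAAAAAAAAJAAATCwAAEwsAAAABAAAAAAAAAIAAABGAAAAigAAAM4AAAESAAABVgAAAZoAAAHeAAACIgAAAmYAAAKqAAAC7gAAAzIAAAN2AAADugAAA/4AAAACAEQARgBEAIoARADOAEQBEgBEAVYARAGaAEQB3gBEAiIARAJmAEQCqgBEAu4ARAMyAEQDdgBEA7oARAP+AEQAAgCIAEYAiACKAIgAzgCIARIAiAFWAIgBmgCIAd4AiAIiAIgCZgCIAqoAiALuAIgDMgCIA3YAiAO6AIgD/gCIAAIAzABGAMwAigDMAM4AzAESAMwBVgDMAZoAzAHeAMwCIgDMAmYAzAKqAMwC7gDMAzIAzAN2AMwDugDMA/4AzAACARAARgEQAIoBEADOARABEgEQAVYBEAGaARAB3gEQAiIBEAJmARACqgEQAu4BEAMyARADdgEQA7oBEAP+ARAAAgFUAEYBVACKAVQAzgFUARIBVAFWAVQBmgFUAd4BVAIiAVQCZgFUAqoBVALuAVQDMgFUA3YBVAO6AVQD/gFUAAIBmABGAZgAigGYAM4BmAESAZgBVgGYAZoBmAHeAZgCIgGYAmYBmAKqAZgC7gGYAzIBmAN2AZgDugGYA/4BmAACAdwARgHcAIoB3ADOAdwBEgHcAVYB3AGaAdwB3gHcAiIB3AJmAdwCqgHcAu4B3AMyAdwDdgHcA7oB3AP+AdwAAgIgAEYCIACKAiAAzgIgARICIAFWAiABmgIgAd4CIAIiAiACZgIgAqoCIALuAiADMgIgA3YCIAO6AiAD/gIgAAICZABGAmQAigJkAM4CZAESAmQBVgJkAZoCZAHeAmQCIgJkAmYCZAKqAmQC7gJkAzICZAN2AmQDugJkA/4CZAACAqgARgKoAIoCqADOAqgBEgKoAVYCqAGaAqgB3gKoAiICqAJmAqgCqgKoAu4CqAMyAqgDdgKoA7oCqAP+AqgAAgLsAEYC7ACKAuwAzgLsARIC7AFWAuwBmgLsAd4C7AIiAuwCZgLsAqoC7ALuAuwDMgLsA3YC7AO6AuwD/gLsAAIDMABGAzAAigMwAM4DMAESAzABVgMwAZoDMAHeAzACIgMwAmYDMAKqAzAC7gMwAzIDMAN2AzADugMwA/4DMAACA3QARgN0AIoDdADOA3QBEgN0AVYDdAGaA3QB3gN0AiIDdAJmA3QCqgN0Au4DdAMyA3QDdgN0A7oDdAP+A3QAAgO4AEYDuACKA7gAzgO4ARIDuAFWA7gBmgO4Ad4DuAIiA7gCZgO4AqoDuALuA7gDMgO4A3YDuAO6A7gD/gO4AAID/ABGA/wAigP8AM4D/AESA/wBVgP8AZoD/AHeA/wCIgP8AmYD/AKqA/wC7gP8AzID/AN2A/wDugP8A/4D/AKeWhnVzZIX2k2Ck+pWGlZaGdoa4x6eEc5WmlXJj1uimpoanhGN0hbioqJdlZXXnppSlhXF0dcXq+OWw88X51sTX5+fpycekhJeFk5X19oOBgaOmcYRSg7e4l6e2pLj4dbfqgXOntnPT1ufy+9eWhXSWlpenl7XTp4eW6Pi1gJCClOaDgJeXpaaWhXNjctjIhaS0obW2pPf4paJgxuamhnWGpraWY2KFyKe3t5Vwo8nJyclykqeol6iYqLamtbC1xta3pJLX+NZzk/WRgLbHtqeGxpZkYXSEp6iYl4CByKiYqKiCgKioloeGhYW2+bWAgpPGg5P4lZRCZMf4s4CAgIOlxmRidIeXpaSFgXCmp5e4uKiUYJbFdHSVpqSgtPmncZXHgqPYyLdzY6XI5/X1+dbnlmOFlainuriAgaa2h8nZuKaQUITYt9e2pvmkcPjHhKWmc4O2lZCSlZOSglKE18bGpqWlhJeGxYLD2cinx8aRYIBxldf42ZZ2dbf4cKL2pcimdXOBYcT4+OfHtVKipZaouqWEhIWG53KSybm3g7DFhJa25uinlraGdYXnhXDW6bTUxISFhIGQgJDF1PbnlZanlnOkpre46pSClaiFgLnbxci4pZWWZJbGt6jY9sXAoIBggpS3x9bY5/ahgLH5+NiopHJgpZeWs5OFcpRyhbi4hpeYh4aDc2N1lti2kvb4kNiXpGDGpIKDc6X615FxlbWjsrVzcHFzxbaFc2N0hae4l3V2hoaWpZOlt+q4dIL5wvrplmNh1aWVlYOkxHJgcKTV2Onnt5ODlemXZFKFlaaXl4Z2doem+KGw2Lf3lmDGxaTk1aai/Pj2toaFt9nnxoCU2tnm9/iRpNnXlYKoppWHh6eXlqi21vmggFGh0lKihGCFyNfz+ZaEhZeXpqd2hnVxpZRkZPfEkpfX+LLIyaeWp6inp5eXhPn3gWOE+qHptsOx+eeCgnRzpZaXl5eGdYd0hJR1dZTlc2Nyo5SSpqeVdIWFh5iHc+OAo9b2+vaBpfaAtvmWhmRDhcmnmJiFhod1doWFlXOkhFJzg5amhHSEhYWGhIJgUNW0cIKTc7T0k9aixvqUlXWFtsmnl5dzhoaFh5apqIKWlHSWxZO3dWWGp5Z1hbOVw7H59qOUc1HW2Kal1+izt7i1x6iFlnN1hnZ2h4a4lpKoprbI+ZKnlnaGp4d1ZHT4t5Kgovb3p2Kl+LanqKanubmnl4WGloSHh4Z2dYWmhISYlqXY+ZOU2OfIp3ZzhKb66JSFgXCE1rTV6YRjhZaXuJiGhYaGhoaImIVylLaWdXOHh4TY+IWEdIXG94Zyt8b7t4N1tIJgtNbqp5WVhaeol4aElIV2h4eYhoCV2LeHhmJ2dnTH+KanlZaD96W1xuXXooJz2MmyomKlpba1lqaGhoWDtod2d4eGcITIt4WFdGN1hnS3+IV2dYZyxvnXpsViwvj599mllWKFqPm2lpd2h4WEuJh2dnRwlbioqJW4ppWGh4TX+HV2dYdypfiF6IC1gJSUlLeFc4aDltmluJeGhYOXqJeFhXKmqKioqZeEloaGhoTG93aGhYdh97W2tKPYlGGEx6amc6e11pWGhnSVlJeXhpWFl4OoqKiYl6ZjhYeGhoal6JaEhnKE97bXgMem95TFhIW3hpSkcZWEclOFlbeUhIaHqYSFhpaVhZaXk6iHhqalpdRCcoP26MdwtMeVlMjIhaipp6eDcHWFhYWDcrbHqIeXqISXdZWllpaocZW5p6Z0gfRSdPf0UbDm96aUtqbGt4WXl5iApnWGhpeFYJa4yaiYhXSmdJfIt6ektZCmqIRghOaT1vmVcefldIOnhXTY2MiVhXRwqIaGlpeHYWGGx6eDcqaVhcn6poWB+LZhg4KE2Pz05relk/eFY4Z1labXltm3lnOCl7i5t6enhWBzs5KDtsaDpuWk98eAxvdzc6bX98iVlpeWx+Vjc3Vldqi2hZSUdYWUppi4p6anppGFpoXXtWN1lsSAcPeTgOn2pITmxZeVp6ek5baGhHV1hpe4l5eXdnaFhJe3hYSmloGWuKj6pOb29/n5kZL4oJOk+Pn5tbRxkYJh+eing4aGlpaYuLiohoaHhpi3hWKFtpGXufj79teUhGPm1nC01lBxwKCBpLTVx7iC5fi3coeHhoV2h7e3lnZ2h5i4tnRwhKS26udjkaBwcHCQtbO0goKV5YFwgGCSlIaWpKWVhJWFlnR0dIWmt6eYiIaWpreFcIWEtdRgcfX41tbWlZTW99TW+seXlnOxhIaGloWFp6ZippZ2hXN0l6iop4aVppepcXKEpLTFcnDC9ee2tqaDcpSFt/n4+fjGYIJ1lJW2k9WDlLm3p4Z0g4WXppaouaeolIJ2pnOUxbazsGB0d5e4poKW18Xo+PX396Nxk8a3YKS4k5aXp8jHpoVzhZbJuJeEhnN2l6aV6fz2+aSEdnaGlZLG6bRz9WFQkfb5+daFcLa5qHN0hYWWt9emdJTZp4SHhGOGhqem5+d0g6aWdYaHqJSQc9Wl57OTg6KzxpaExaSotYN0hYRycXGkhZa1lIZ0c4aXg5an1teFk9m0pZeIl6aEUHCTxqLY6sa4t5VzYWNhk8fIqKinp5aWloWEhHR0hpeYhnLG1tiEpLZilqiHhYaltae0pnTHuKaUo5Sng3C3o5O4yLiXl5aWqIeHh4aHhoeHh3LY6LiC14ZjhZell6iDlPi0pobXl5bY+froxqC6uXNzhpaWh3WWuId3hoaHdnWGl5PW2KeTyIV1dWWWurqQtfdgpri5p8a3uKe0tYCnp4Z1hXWXmIWmt3Z2hZaGhqa2lVLVxqZkppeFhIeVpJWA97RwxZSmpnRwkHCQcnKXl4WEc3NzlGKUxYZ0hafX17WDhLWm95SFlpiElbe4t2GD+JOB54WTg3CjuLenhoKXlYOVhoVkdHWFtZZxpvizopS396S453C4p3VjpnVkxoK1+pCD54WlhJHK3LmXh4GWk5apmKi2tren2KeQ+MWBtPj5tXPHtnG2lXR1p3WGtqTU1pC2t6a4hYCoyKiWh4GFpbm4qJeFhYWYyQ=="/>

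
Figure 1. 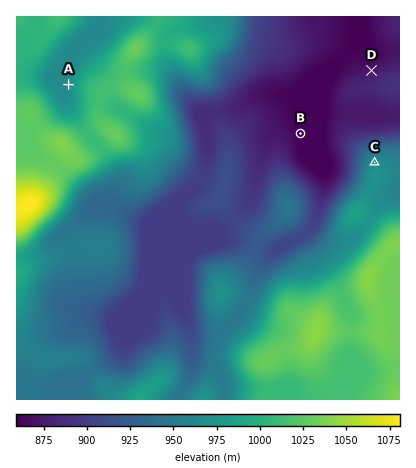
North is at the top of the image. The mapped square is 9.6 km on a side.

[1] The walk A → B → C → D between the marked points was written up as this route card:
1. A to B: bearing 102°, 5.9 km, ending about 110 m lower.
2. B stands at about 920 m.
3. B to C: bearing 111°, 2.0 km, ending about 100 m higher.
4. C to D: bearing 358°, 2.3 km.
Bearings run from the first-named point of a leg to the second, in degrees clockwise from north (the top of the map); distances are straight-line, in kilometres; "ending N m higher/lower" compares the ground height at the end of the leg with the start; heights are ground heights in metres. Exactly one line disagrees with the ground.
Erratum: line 2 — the height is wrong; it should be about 860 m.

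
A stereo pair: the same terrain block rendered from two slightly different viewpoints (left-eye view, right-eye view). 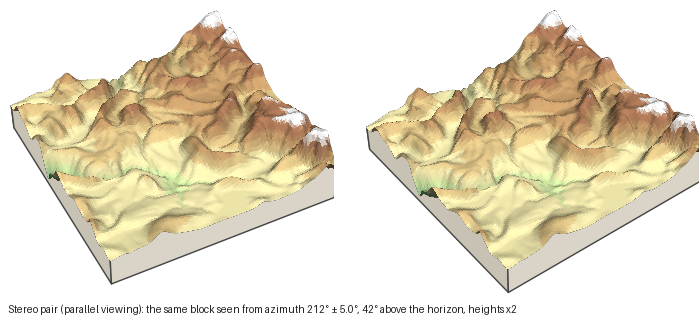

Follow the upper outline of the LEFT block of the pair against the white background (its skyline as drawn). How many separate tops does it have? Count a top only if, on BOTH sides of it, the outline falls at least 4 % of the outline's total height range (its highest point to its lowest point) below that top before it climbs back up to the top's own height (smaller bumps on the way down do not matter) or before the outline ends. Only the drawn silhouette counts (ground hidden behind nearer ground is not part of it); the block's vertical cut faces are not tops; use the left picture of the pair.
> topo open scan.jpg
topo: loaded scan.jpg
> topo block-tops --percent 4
2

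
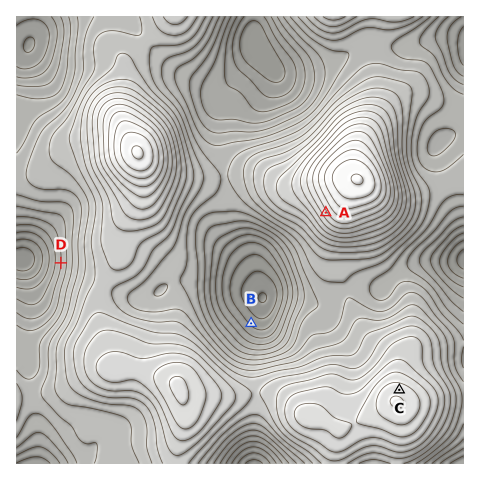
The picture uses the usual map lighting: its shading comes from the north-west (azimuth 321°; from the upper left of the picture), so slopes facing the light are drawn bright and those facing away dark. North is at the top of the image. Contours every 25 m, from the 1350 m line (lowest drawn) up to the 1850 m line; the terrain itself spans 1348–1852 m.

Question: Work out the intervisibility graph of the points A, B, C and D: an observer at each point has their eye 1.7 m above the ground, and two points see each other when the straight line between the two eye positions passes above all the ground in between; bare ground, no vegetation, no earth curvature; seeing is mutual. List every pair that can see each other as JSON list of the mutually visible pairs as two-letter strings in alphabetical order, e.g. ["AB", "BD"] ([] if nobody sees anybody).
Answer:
["AB", "AC"]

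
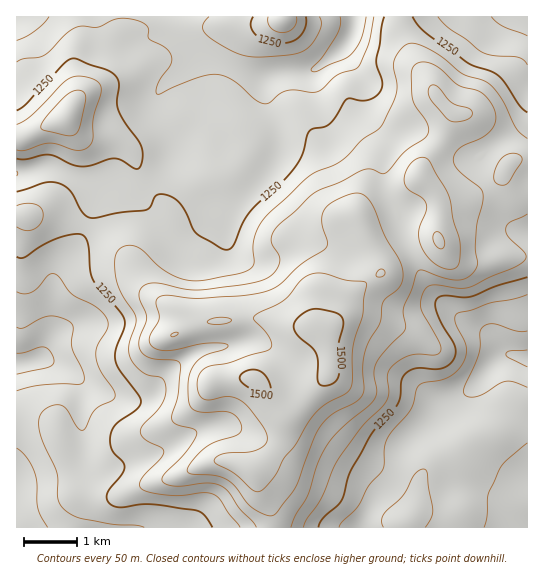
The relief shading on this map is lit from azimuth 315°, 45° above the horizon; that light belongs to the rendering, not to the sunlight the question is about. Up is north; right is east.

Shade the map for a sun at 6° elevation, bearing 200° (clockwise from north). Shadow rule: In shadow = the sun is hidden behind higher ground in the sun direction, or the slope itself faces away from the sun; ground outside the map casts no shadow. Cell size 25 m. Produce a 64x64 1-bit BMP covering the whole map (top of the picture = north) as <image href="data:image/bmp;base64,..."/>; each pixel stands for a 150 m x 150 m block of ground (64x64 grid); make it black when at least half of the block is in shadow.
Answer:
<image width="64" height="64" href="data:image/bmp;base64,Qk0+AgAAAAAAAD4AAAAoAAAAQAAAAEAAAAABAAEAAAAAAAACAAATCwAAEwsAAAIAAAAAAAAA////AAAAAAAAAAAAAAAAAAAAAAAAAAAAAAAAAAAAAAAAAAAAAAAAAAAAAAAAAAAAAAAAAAAAAAAAAAAAAAAAAAAAIAAAAAAAAAAYAAAAAAAAAAH4AAAAAAAAAfwAAAAAAAAA+AAAAAAAAABwAAAAAAAAAAAAAAAAAAAAAAAAAAAAAAAAAAAAAAYAAAAAAAAA/wAAAAAEAAD/AAAAAB4AA/4AAMAAGAAHfAAB/wAAAAcAAAH/AAAAAwAAAP8AAAMAAAAAPgAAD4AAAAAAAAAfgAAAAAAAAD+AAAAAAAAAPwAAAAHgAAA+AAAAH/8AABwAAAB//4AAAAAAAP//wMAAAAAA///fwAAAAAB//9/BgAAAAH//j8OAAAAAf/wHA4AAAAA//AADgAAAAB/4AAeDAAAAB/gABwcAAAAD+AAOBgAAAAAAAAwAAOAAAAAAPAAA4AAAAAP8AADwAAAAA/wAAPAAAAAH/AYAcAAAAAP4DgAAAAAAA/geAAAAAAABwHAAAAAAAAAAcAMAAAAAAAAwAwAAAAAAAAADwAAAAAAAAAPgAAAAAAAAB/AAAAAAAAAfcAAAAAgAAf8DgAAAPAAD/wPgAAB8AAf/A/gAAD3gD/8D+AAADeAf/wH4AAAA4D//gfgAAADgP//A+AAAAGB//8DwAAAAIH//AHAAAAAAf/8AMAAAAAB//w=="/>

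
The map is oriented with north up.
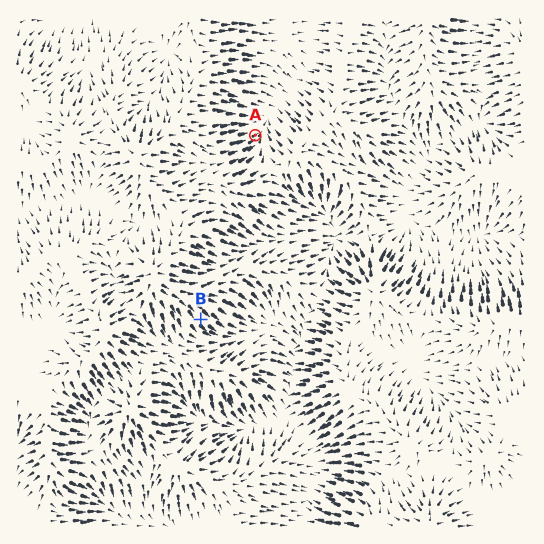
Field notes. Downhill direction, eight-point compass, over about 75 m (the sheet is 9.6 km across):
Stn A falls NE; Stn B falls SE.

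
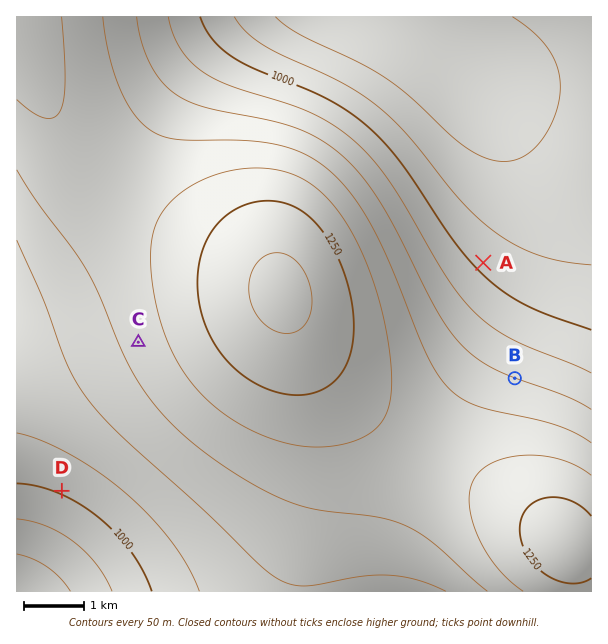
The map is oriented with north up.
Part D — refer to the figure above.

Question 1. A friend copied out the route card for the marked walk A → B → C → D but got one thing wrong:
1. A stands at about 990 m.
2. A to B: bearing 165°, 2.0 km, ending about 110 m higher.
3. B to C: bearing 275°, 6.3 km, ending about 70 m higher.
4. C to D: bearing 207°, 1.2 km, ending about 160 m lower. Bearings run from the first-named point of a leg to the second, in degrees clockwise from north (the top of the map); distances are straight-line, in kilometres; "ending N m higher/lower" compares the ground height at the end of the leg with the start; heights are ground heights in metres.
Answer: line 4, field distance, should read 2.8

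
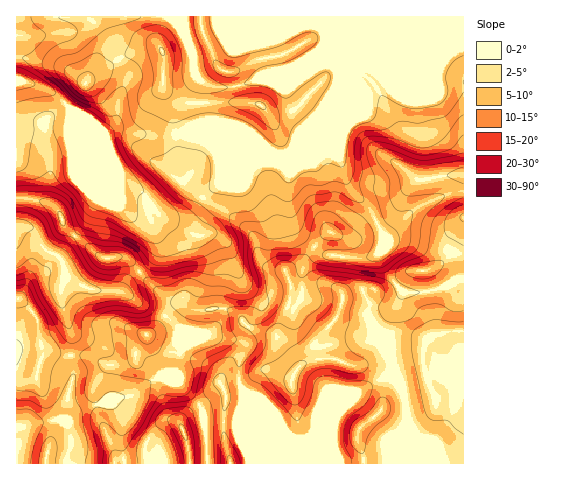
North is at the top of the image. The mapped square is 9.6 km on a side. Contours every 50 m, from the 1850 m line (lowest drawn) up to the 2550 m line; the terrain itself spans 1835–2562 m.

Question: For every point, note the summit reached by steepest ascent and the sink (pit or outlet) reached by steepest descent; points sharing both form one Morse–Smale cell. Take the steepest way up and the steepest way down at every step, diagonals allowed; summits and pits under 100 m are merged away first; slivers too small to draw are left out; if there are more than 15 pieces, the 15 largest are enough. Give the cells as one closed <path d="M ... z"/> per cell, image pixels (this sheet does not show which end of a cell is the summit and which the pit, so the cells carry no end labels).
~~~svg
<path d="M463 16l-128 0-1 52 4 6-2 15-10 20-28 28-7 13-6 4-11 0-45-19-81 0-23-5-10 0-12 4-13-6-38-36-23-10-13 0 0 115 29 5 8 3 7 9 4 11 30 27 14 7 11-3 8 3 35 36 24 11-5-2-8 1-15 21-11 9-11 16-1 7-13 7-13 0-15 20-1 8 5 20 16 36 2 15 36 0 1-2-2-2-27 2-3-16 1-28-10-15-4 1-2-1 12-5 14-3 27-19 19 5 24 26 4 26 2 31 256-1 0-184-6 1-12 7-16 4-26 1-18-21-7-16 5-19 4 2 23-26 29-15 24-7z"/><path d="M334 16l-317 0-1 65 13 1 23 10 38 36 13 6 12-4 10 0 23 5 81 0 45 19 11 0 6-4 7-13 28-28 10-20 2-15-4-6z"/><path d="M25 198l-9 1 0 99 12 8 9 13 6 36 13-2 6 3 23 0 23 9 14 0 11-5 3-9 11-16 11-9 9-14 6-7 12 0-23-10-35-36-7-3-12 3-14-7-30-27-4-11-7-9z"/><path d="M56 353l-10 0-4 4-7 22-19 4 0 80 99 1 0-11-15-33-7-27 2-10 13-18-23-9-23 0z"/><path d="M463 191l-17 3-27 12-9 7-22 25-4-2-5 16 2 10 9 16 14 14 26-1 16-4 18-9z"/><path d="M159 376l-27 19-14 3-12 5 2 1 4-1 10 15-1 28 3 16 27-2 2 4 54 0-1-31-4-26-24-26z"/><path d="M19 298l-3 1 0 83 9 0 12-5 6-26-6-32-8-12z"/>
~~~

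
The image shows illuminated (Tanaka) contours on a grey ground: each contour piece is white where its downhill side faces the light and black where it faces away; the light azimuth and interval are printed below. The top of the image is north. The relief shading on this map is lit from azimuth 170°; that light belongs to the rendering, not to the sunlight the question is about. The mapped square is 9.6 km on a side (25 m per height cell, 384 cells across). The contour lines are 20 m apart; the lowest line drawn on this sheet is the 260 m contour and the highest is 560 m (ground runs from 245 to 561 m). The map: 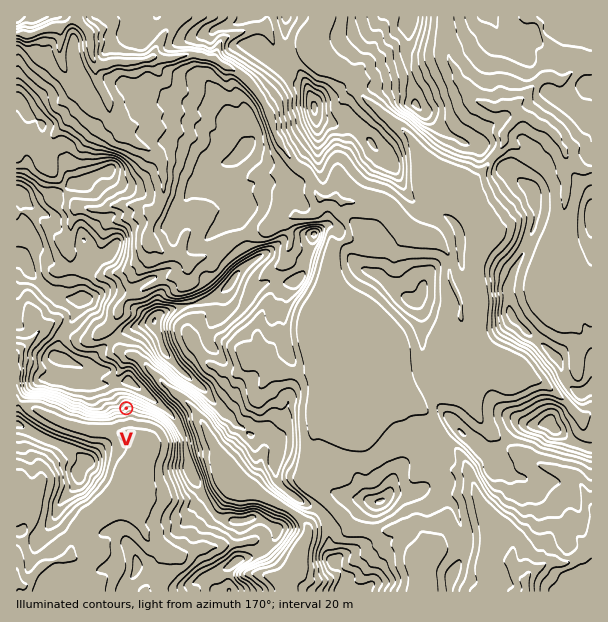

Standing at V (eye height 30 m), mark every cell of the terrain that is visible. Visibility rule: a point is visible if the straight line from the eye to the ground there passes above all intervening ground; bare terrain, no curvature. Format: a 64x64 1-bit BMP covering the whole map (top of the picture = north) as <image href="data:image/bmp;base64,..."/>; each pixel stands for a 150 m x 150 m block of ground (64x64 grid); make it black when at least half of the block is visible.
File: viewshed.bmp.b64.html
<image width="64" height="64" href="data:image/bmp;base64,Qk0+AgAAAAAAAD4AAAAoAAAAQAAAAEAAAAABAAEAAAAAAAACAAATCwAAEwsAAAIAAAAAAAAA////AAAAAAAAcecAAAAAAAf5/gAAAAAAB/3+AAAAAAAD/8eAAAAAAAPvgAAAAAAAAb8AAAAAAAAB/8AAAAAAAAD/4AAAAAAAAP/gAAAAAAAAf/AAAAAAAAB/4AAAAAAAAD/gAAAAAAAAP+AAAAAAAAB/4AAAAAAAAP/gAAAAAAAD/+AAAAAAAA//4AAAAAAAP//gAAAAAAAA/8AAAAAAAAA/gAAAAAAAAH8AAAAAAAAAfgAAAAAAAAA4AAAAAAAAAAAAAAAAAAAAAAAAAAAAAAAAAAAAAAAAAAAAAAAAAAAAAAAAAAAAAAAAAAAAAAAAAAAAAAAAAAAAAAAAAAAAAAAAAAAAAAAAAAAAAAAAAAAAAAAAAAAAAAAAAAAAAAAAAAAAAAAAAAAAAAAAAAAAAAAAAAAAAAAAAAAAAAAAAAAAAAAAAAAAAAAAAAAAAAAAAAAAAAAAAAAAAAAAAAAAAAAAAAAAAAAAAAAAAAAAAAAAAAAAAAAAAAAAAAAAAAAAAAAAAAAAAAAAAAAAAAAAAAAAAAAAAAAAAAAAAAAAAAAAAAAAAAAAAAAAAAAAAAAAAAAAAAAAAAAAAAAAAAAAAAAAAAAAAAAAAAAAAAAAAAAAAAAAAAAAAAAAAAAAAAAAAAAAAAAAAAAAAAAAAAAAAAAAAAAAAAAAAAAAAAAAAAAAAAAAAAAAAA=="/>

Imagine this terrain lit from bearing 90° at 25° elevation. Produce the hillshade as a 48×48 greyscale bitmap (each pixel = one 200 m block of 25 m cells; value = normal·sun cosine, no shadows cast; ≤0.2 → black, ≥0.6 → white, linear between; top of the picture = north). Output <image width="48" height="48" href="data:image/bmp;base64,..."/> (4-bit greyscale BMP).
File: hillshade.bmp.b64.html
<image width="48" height="48" href="data:image/bmp;base64,Qk32BAAAAAAAAHYAAAAoAAAAMAAAADAAAAABAAQAAAAAAIAEAAATCwAAEwsAABAAAAAAAAAAAAAAABEREQAiIiIAMzMzAERERABVVVUAZmZmAHd3dwCIiIgAmZmZAKqqqgC7u7sAzMzMAN3d3QDu7u4A////AFaIiIZol1NGad7shUI3m97Jdqypq3NXiXd4iIdWmXU0e/66lzFIqs3JdZy5qoVWiGiYh3dmmpdURa3dxxB8ury5dozKmYd3d1eal4ZYqYd3ZGmt+iJ6u7uph3rKmHdnq3eamHd5p1Z3dnh6/lOJmqqph3rKl2d4qod6uXeJhkV2Zoqa/3SamaqZiIvKhleImYZIy5iIdkRmeHnNyGiXZ6upmZy4VXiZmoc1vLmIdlM43JinNrp2Vqy5mbyURompq4hCXOyYdkE9/JhCjKd3d3q5qstjaJmpqohRKv65dSBv+XUm3JiHd3m5mroziZqqh3hSOP/JhQCv2FM47ZiIiHipmbclmqmIZpdUad7KhhC/tiRo3qiJiHiJiZVIqodmZXZ5u6u5lgHfgzaJ37mYiIiIiGWZh2RXmavLqZmZhQX8MWia3rmIiIiIdVmnQ0WMyu2oZnmoYS32BaqZzrmIiIiIZIuFRFWdualjNHu3Nd+RS9uHvbmIiIiIZ5l2ZlWbhjRTV5qWj/gEzMyGnLmIiIiIiIh4h2ZzNgFXiZqK/2Bd3LuYm6mIiIiIiIiJmHUTdwFHiau85gbuu7qZiqiIiIh4mYiJmGIXlgA4qrzLUG7qnMmHi6iIiIh3mYiYhjBKpzI4y5qnM8+4vbmHq5iIiIh3mYiHVDWamJhWrLdlSP+XrMqIu5iIiIhnqphjJHqpiKl1e8tiKf6Xi9uIzJiIiIdXq5hhF7uoh6dVed6UJr2oisyozaiIiHRZzJhgGcqYeIZWed/ZZ6hVesy4rcmIh0R5zJhhKcqIiHeJib3bmKpzFsypjfqHZWd4zZhhOrmIiIvJibzLiKp2MY25ev2FV5h4vJhiObqIiKvLh5vuuImHYyfNmN11eZmIqolzNruId6vbh5nv2Hd4h1R8pr6XiZmIl3mGM4uXd5vbeLnP12h3iImHdJ/IeJqYhnmXUlqoZau7mbq9x2iHeJu5ZXvJiamHdoqXYzm4VJq9yqq8t0eYd4q6mYiYiJh3iJmGVEm5U7zMuau7uVWIiIq6mamYiIZ5mZh1RFrJVN25iau8zGN4iJqqqqmHeGabmIhkRXvJZsymWJre22NXiZqqqoiXZVjcmIdTR5u5d6qWd2jvymRWiJq7uFmmM2z8h3ZkWaqqh5mHmprMp1VWd4rNg1q1JZ3qZFaad5mpZYiJvLuodmZmZ3rsUUq2WL3GNHmspoqnZXisu7qXd2ZWd4rqIDm4i8xiSKqrp5qFVorNyqmHd2ZmZ4znADvKvLYCrLqpqodlZ7zcuqlmd3ZmeJ3EAE3bylAo3cupmGZmiN3Mqahnd3dmeLxzEF3clkNJ3cqImGV4iMy7mZZ4iHZnmrgzNZuqhUNqzLh4iIiHZ8u5i6d4d2VpylI2eaqYdUR8zJd4h4mYh8upjJeIiHZ4YzR4mqh3dkSN2oZ4iJmZmKmojHR3mWZ3Y0eYmpd2ZlWN2nZniZmYiIiGimNniXVWiGeGm5dlZlWe6mZnmZmIiJu6lkZneZdVVXmFjKhlRWWO+mVoqpiIiA=="/>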